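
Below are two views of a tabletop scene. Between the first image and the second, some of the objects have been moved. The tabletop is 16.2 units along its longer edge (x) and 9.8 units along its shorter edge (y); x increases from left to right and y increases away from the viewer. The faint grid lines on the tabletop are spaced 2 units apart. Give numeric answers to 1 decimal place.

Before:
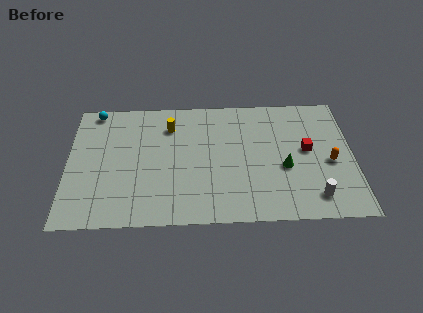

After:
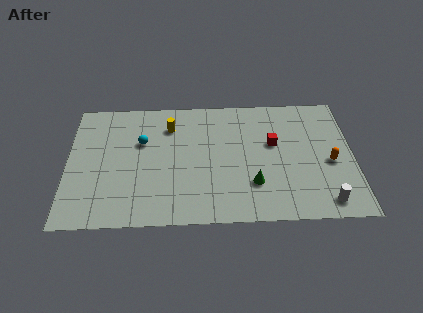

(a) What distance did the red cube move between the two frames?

2.0

The red cube moved from about (13.6, 5.3) to (11.7, 5.9), a distance of √(1.9² + 0.6²) ≈ 2.0.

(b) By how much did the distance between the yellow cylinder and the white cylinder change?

+0.7

They were about 10.0 units apart before and 10.7 after — 0.7 units further apart.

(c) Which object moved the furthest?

the cyan sphere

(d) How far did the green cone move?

2.2

From (12.3, 4.0) to (10.5, 2.8), the green cone covered √(1.8² + 1.2²) ≈ 2.2 units.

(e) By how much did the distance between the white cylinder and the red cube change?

+1.8

They were about 3.6 units apart before and 5.4 after — 1.8 units further apart.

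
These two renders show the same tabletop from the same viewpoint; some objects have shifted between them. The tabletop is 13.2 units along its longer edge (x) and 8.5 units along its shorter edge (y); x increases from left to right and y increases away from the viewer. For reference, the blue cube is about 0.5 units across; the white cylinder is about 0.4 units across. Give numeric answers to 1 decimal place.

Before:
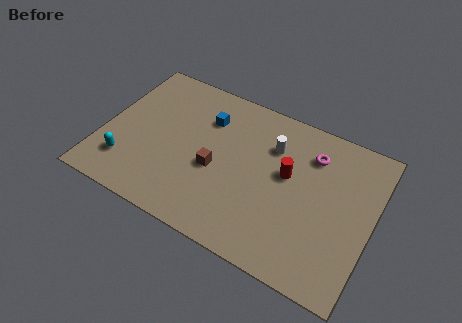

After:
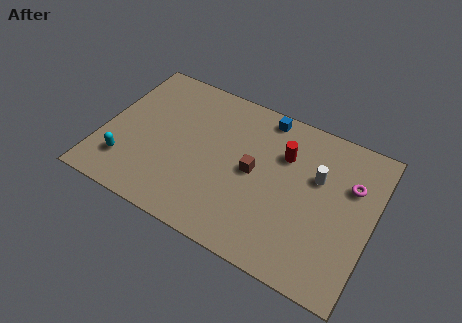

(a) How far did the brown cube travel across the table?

1.9

The brown cube was near (5.6, 3.6) before and (7.4, 4.3) after, so it travelled √(1.8² + 0.7²) ≈ 1.9 units.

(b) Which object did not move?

the cyan capsule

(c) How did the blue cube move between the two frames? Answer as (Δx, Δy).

(2.7, 1.4)

The blue cube was at about (4.8, 6.2) and moved to about (7.5, 7.6).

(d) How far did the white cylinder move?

2.4

From (8.1, 6.1) to (10.4, 5.4), the white cylinder covered √(2.3² + 0.7²) ≈ 2.4 units.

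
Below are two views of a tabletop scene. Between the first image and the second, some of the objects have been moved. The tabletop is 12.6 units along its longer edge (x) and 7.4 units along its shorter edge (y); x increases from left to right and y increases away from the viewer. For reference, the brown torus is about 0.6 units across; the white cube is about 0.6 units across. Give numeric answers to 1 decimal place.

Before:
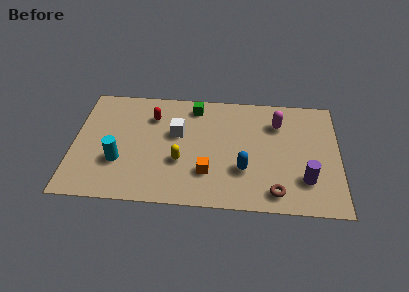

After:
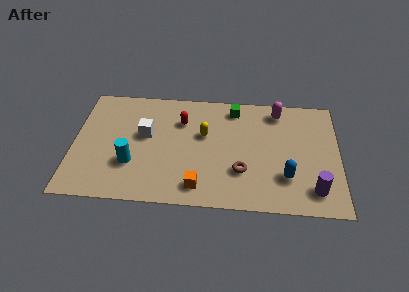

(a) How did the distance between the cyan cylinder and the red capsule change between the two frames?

+0.3

They were about 3.4 units apart before and 3.7 after — 0.3 units further apart.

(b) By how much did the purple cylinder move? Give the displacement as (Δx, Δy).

(0.4, -0.6)

The purple cylinder was at about (11.0, 2.0) and moved to about (11.4, 1.4).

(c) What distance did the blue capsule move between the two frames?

2.0

From (8.1, 2.4) to (10.1, 2.1), the blue capsule covered √(2.0² + 0.3²) ≈ 2.0 units.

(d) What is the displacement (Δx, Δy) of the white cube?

(-1.5, -0.2)

The white cube started near (4.9, 4.5) and ended near (3.4, 4.3).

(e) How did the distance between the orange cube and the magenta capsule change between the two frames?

+1.6

The distance was about 4.7 in the first image and 6.3 in the second, so they moved 1.6 units further apart.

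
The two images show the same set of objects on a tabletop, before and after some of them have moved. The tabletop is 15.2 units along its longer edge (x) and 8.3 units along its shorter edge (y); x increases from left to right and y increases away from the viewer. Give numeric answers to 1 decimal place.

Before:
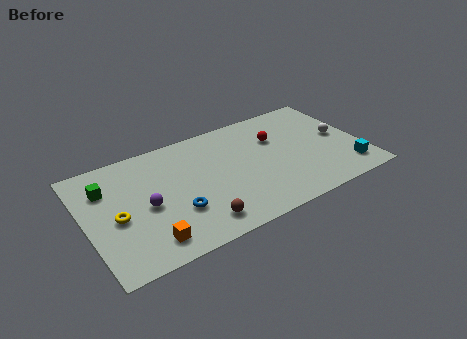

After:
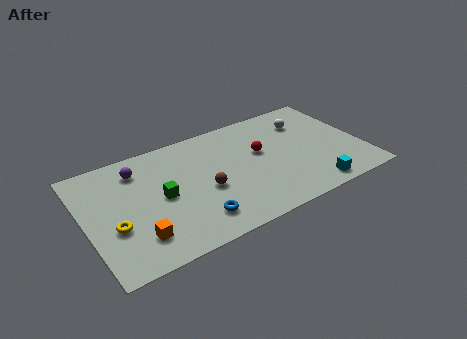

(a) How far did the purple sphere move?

2.8

The purple sphere was near (3.2, 3.8) before and (3.1, 6.6) after, so it travelled √(0.1² + 2.8²) ≈ 2.8 units.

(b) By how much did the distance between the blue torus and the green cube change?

-1.9

The distance was about 4.7 in the first image and 2.8 in the second, so they moved 1.9 units closer together.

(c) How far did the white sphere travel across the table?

2.5

The white sphere moved from about (14.1, 4.3) to (12.5, 6.2), a distance of √(1.6² + 1.9²) ≈ 2.5.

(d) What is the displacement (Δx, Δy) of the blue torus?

(0.9, -1.0)

From the two frames, the blue torus sits at roughly (4.7, 2.7) before and (5.6, 1.7) after.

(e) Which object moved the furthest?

the green cube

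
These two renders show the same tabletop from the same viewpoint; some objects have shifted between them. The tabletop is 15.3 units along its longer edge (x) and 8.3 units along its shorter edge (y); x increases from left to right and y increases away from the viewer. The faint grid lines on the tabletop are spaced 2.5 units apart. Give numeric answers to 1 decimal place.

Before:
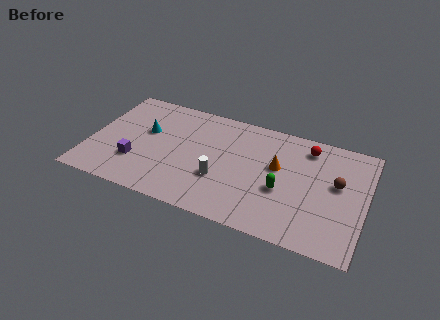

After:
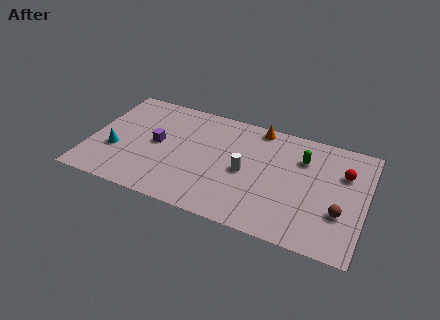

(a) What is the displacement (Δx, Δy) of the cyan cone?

(-1.5, -2.0)

The cyan cone was at about (3.0, 5.0) and moved to about (1.5, 3.0).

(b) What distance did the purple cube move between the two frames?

2.1

From (2.7, 2.5) to (3.7, 4.3), the purple cube covered √(1.0² + 1.8²) ≈ 2.1 units.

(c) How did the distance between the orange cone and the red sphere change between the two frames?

+2.7

They were about 2.5 units apart before and 5.2 after — 2.7 units further apart.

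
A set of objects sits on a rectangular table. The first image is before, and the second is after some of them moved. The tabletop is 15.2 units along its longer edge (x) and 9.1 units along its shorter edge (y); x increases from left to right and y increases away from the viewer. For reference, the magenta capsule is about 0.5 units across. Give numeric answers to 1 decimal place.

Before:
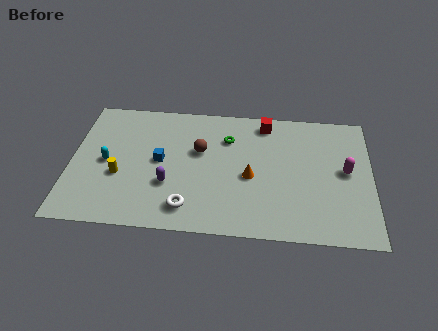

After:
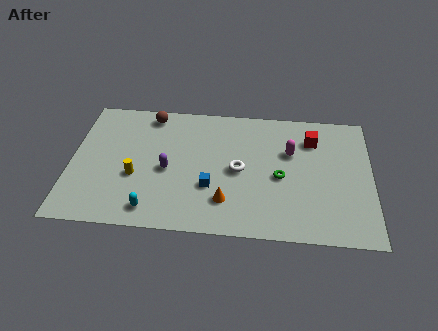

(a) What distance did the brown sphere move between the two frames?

3.5

The brown sphere moved from about (6.5, 5.6) to (3.9, 8.0), a distance of √(2.6² + 2.4²) ≈ 3.5.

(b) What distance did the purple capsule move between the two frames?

1.0

The purple capsule was near (5.0, 3.1) before and (4.9, 4.1) after, so it travelled √(0.1² + 1.0²) ≈ 1.0 units.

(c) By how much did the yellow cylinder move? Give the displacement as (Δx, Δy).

(0.8, 0.0)

From the two frames, the yellow cylinder sits at roughly (2.5, 3.5) before and (3.3, 3.5) after.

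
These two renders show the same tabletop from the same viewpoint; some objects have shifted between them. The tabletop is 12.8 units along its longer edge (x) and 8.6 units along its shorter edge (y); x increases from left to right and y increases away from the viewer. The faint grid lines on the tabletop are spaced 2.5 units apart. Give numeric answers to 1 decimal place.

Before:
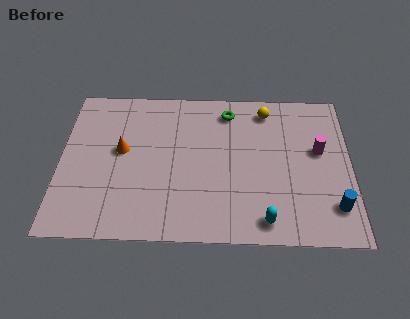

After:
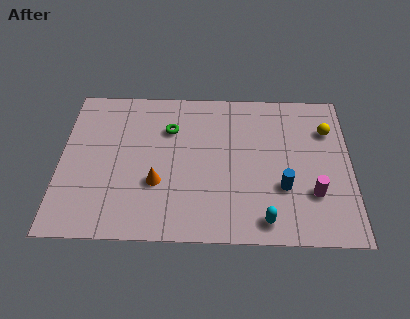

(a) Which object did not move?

the cyan capsule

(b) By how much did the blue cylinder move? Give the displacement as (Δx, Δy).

(-2.2, 1.0)

The blue cylinder was at about (12.0, 1.9) and moved to about (9.8, 2.9).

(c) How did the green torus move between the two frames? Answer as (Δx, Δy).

(-2.6, -1.1)

From the two frames, the green torus sits at roughly (7.4, 7.2) before and (4.8, 6.1) after.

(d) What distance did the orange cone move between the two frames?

2.4

The orange cone moved from about (2.7, 4.8) to (4.3, 3.0), a distance of √(1.6² + 1.8²) ≈ 2.4.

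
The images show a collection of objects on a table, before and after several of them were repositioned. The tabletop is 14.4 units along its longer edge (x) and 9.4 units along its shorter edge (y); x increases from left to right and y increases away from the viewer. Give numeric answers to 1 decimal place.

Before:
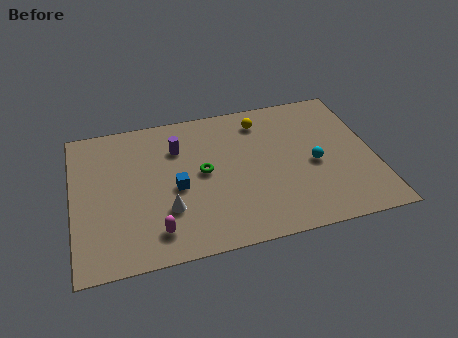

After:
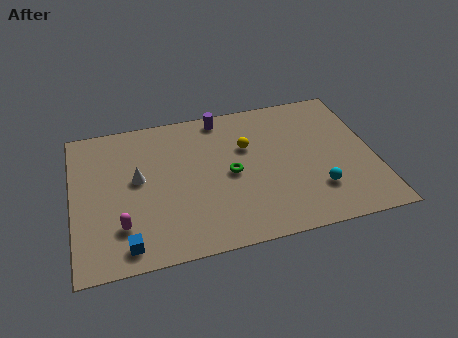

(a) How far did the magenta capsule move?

1.7

From (3.8, 1.7) to (2.2, 2.4), the magenta capsule covered √(1.6² + 0.7²) ≈ 1.7 units.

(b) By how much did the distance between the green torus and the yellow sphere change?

-2.3

Before: roughly 4.1 units apart; after: 1.8. That's 2.3 units closer together.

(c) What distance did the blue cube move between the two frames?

3.9

The blue cube moved from about (4.9, 4.2) to (2.4, 1.2), a distance of √(2.5² + 3.0²) ≈ 3.9.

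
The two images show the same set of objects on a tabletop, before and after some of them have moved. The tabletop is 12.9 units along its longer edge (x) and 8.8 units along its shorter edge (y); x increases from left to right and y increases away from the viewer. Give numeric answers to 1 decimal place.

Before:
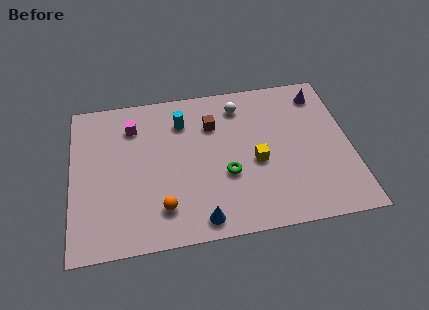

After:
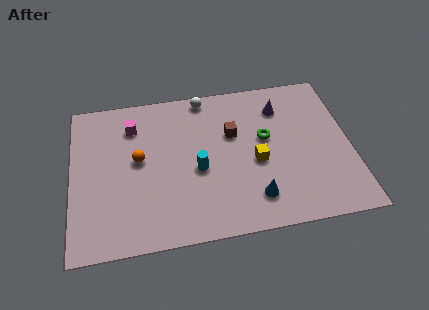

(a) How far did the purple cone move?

2.0

The purple cone moved from about (11.7, 7.3) to (9.8, 6.8), a distance of √(1.9² + 0.5²) ≈ 2.0.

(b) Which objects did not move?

the magenta cube and the yellow cube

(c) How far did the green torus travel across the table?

2.6

The green torus was near (7.1, 3.3) before and (9.0, 5.1) after, so it travelled √(1.9² + 1.8²) ≈ 2.6 units.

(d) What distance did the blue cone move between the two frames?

2.6

The blue cone was near (5.8, 1.0) before and (8.3, 1.8) after, so it travelled √(2.5² + 0.8²) ≈ 2.6 units.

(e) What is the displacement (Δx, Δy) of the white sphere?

(-1.6, 0.8)

The white sphere was at about (7.9, 7.2) and moved to about (6.3, 8.0).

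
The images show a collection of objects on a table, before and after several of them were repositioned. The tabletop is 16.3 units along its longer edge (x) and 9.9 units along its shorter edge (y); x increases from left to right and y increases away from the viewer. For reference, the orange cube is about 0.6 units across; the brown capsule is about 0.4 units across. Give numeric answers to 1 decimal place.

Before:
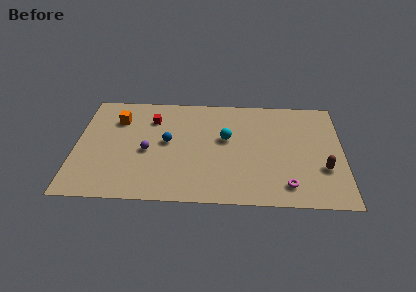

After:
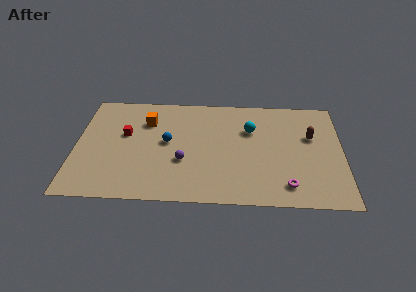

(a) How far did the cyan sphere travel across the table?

1.7

From (9.2, 5.8) to (10.7, 6.7), the cyan sphere covered √(1.5² + 0.9²) ≈ 1.7 units.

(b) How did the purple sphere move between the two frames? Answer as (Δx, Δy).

(2.2, -0.8)

The purple sphere started near (4.4, 4.4) and ended near (6.6, 3.6).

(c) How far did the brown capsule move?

3.0

The brown capsule was near (15.1, 3.3) before and (14.4, 6.2) after, so it travelled √(0.7² + 2.9²) ≈ 3.0 units.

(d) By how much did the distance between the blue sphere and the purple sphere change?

+0.5

They were about 1.5 units apart before and 2.0 after — 0.5 units further apart.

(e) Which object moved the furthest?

the brown capsule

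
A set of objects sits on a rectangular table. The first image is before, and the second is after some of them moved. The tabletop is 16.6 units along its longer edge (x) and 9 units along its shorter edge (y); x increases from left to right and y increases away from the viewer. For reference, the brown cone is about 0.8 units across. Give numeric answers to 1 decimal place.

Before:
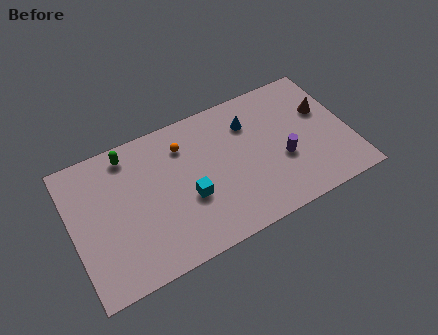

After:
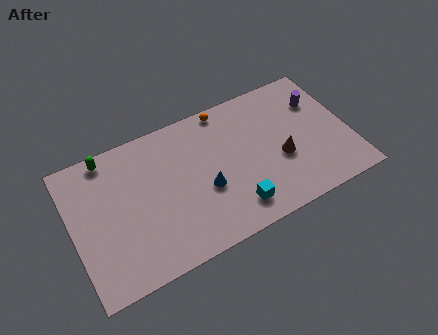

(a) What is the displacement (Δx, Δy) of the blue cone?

(-3.1, -3.1)

From the two frames, the blue cone sits at roughly (10.9, 6.7) before and (7.8, 3.6) after.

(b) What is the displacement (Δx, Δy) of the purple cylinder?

(2.6, 2.9)

The purple cylinder started near (12.5, 3.5) and ended near (15.1, 6.4).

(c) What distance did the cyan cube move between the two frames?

3.1

The cyan cube moved from about (6.8, 3.5) to (9.3, 1.7), a distance of √(2.5² + 1.8²) ≈ 3.1.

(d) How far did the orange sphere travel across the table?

3.0

The orange sphere was near (6.9, 6.9) before and (9.6, 8.2) after, so it travelled √(2.7² + 1.3²) ≈ 3.0 units.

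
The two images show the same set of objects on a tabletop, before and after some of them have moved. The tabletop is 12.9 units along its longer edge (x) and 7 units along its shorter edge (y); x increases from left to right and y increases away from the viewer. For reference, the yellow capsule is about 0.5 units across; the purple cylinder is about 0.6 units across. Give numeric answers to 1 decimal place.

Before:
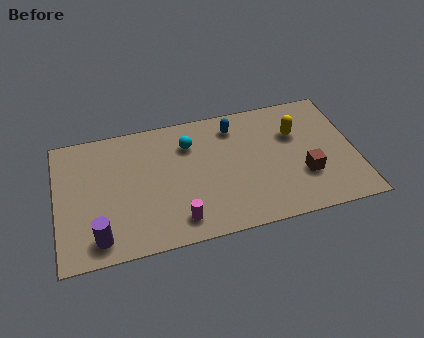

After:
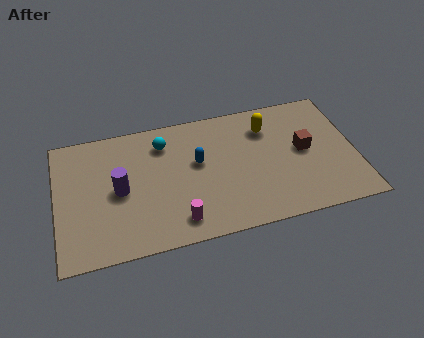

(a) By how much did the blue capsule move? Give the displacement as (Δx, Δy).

(-1.7, -1.6)

From the two frames, the blue capsule sits at roughly (7.8, 5.7) before and (6.1, 4.1) after.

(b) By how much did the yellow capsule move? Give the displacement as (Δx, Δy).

(-1.2, 0.6)

The yellow capsule started near (10.4, 4.7) and ended near (9.2, 5.3).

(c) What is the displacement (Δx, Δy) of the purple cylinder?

(1.0, 2.3)

The purple cylinder was at about (1.7, 1.1) and moved to about (2.7, 3.4).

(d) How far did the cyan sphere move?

1.1

The cyan sphere moved from about (5.8, 5.2) to (4.7, 5.5), a distance of √(1.1² + 0.3²) ≈ 1.1.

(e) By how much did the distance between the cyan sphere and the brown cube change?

+0.7

Before: roughly 5.6 units apart; after: 6.3. That's 0.7 units further apart.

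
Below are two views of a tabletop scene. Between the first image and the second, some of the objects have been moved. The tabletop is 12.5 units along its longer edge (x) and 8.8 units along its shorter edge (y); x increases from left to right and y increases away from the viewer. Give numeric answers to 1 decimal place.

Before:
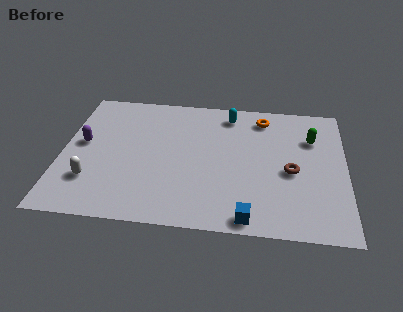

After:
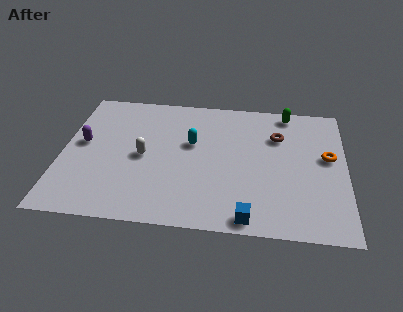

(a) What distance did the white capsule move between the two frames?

2.8

The white capsule was near (1.4, 2.4) before and (3.6, 4.2) after, so it travelled √(2.2² + 1.8²) ≈ 2.8 units.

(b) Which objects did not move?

the blue cube and the purple capsule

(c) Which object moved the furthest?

the orange torus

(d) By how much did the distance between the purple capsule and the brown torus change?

-0.5

They were about 9.2 units apart before and 8.7 after — 0.5 units closer together.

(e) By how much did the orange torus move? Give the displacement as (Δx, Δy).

(2.9, -2.4)

The orange torus was at about (8.8, 7.4) and moved to about (11.7, 5.0).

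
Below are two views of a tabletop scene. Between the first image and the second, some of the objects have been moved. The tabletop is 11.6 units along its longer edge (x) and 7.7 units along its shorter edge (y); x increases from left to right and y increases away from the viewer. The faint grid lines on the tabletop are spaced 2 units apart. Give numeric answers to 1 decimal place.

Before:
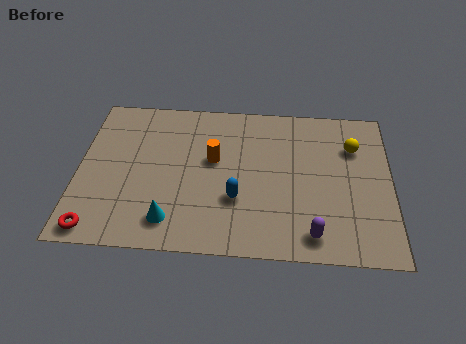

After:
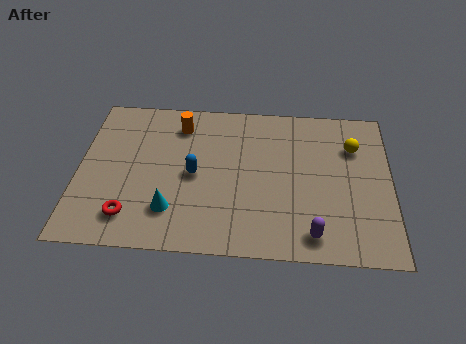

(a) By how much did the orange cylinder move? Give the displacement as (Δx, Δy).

(-1.3, 1.7)

The orange cylinder started near (5.0, 4.5) and ended near (3.7, 6.2).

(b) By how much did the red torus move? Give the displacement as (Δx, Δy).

(1.2, 0.7)

The red torus started near (0.8, 0.8) and ended near (2.0, 1.5).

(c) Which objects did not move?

the purple capsule and the yellow sphere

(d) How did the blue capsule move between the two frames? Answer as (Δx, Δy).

(-1.6, 1.1)

From the two frames, the blue capsule sits at roughly (5.9, 2.6) before and (4.3, 3.7) after.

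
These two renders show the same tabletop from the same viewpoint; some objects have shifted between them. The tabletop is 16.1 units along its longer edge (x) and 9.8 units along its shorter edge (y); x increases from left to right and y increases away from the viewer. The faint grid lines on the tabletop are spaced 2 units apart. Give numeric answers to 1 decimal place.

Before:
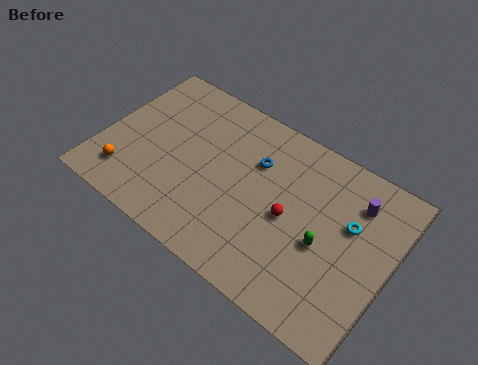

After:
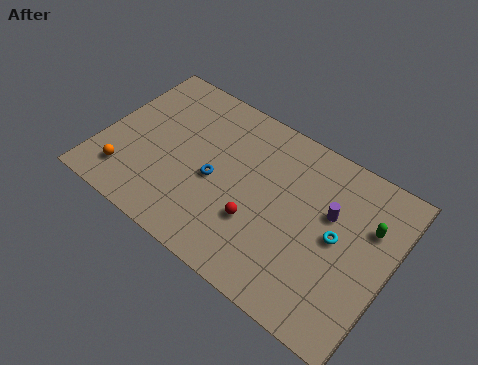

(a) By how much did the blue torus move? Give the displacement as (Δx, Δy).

(-1.9, -2.3)

The blue torus started near (8.3, 6.7) and ended near (6.4, 4.4).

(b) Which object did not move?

the orange sphere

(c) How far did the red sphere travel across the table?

2.1

From (10.6, 4.6) to (9.0, 3.3), the red sphere covered √(1.6² + 1.3²) ≈ 2.1 units.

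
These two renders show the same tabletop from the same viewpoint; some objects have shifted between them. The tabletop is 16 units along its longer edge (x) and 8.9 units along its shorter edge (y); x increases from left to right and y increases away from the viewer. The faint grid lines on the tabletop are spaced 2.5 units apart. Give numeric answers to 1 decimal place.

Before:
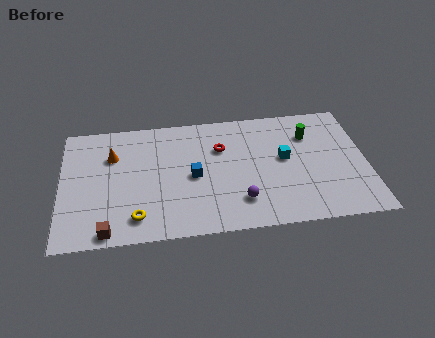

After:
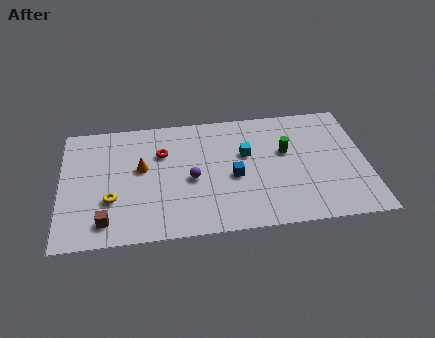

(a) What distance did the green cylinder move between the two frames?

1.7

The green cylinder was near (13.1, 6.5) before and (11.8, 5.4) after, so it travelled √(1.3² + 1.1²) ≈ 1.7 units.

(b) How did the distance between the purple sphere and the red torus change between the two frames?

-1.5

Before: roughly 4.1 units apart; after: 2.6. That's 1.5 units closer together.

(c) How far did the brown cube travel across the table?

0.7

The brown cube moved from about (2.4, 0.8) to (2.3, 1.5), a distance of √(0.1² + 0.7²) ≈ 0.7.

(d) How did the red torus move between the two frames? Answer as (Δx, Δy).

(-3.1, 0.0)

The red torus was at about (8.4, 6.1) and moved to about (5.3, 6.1).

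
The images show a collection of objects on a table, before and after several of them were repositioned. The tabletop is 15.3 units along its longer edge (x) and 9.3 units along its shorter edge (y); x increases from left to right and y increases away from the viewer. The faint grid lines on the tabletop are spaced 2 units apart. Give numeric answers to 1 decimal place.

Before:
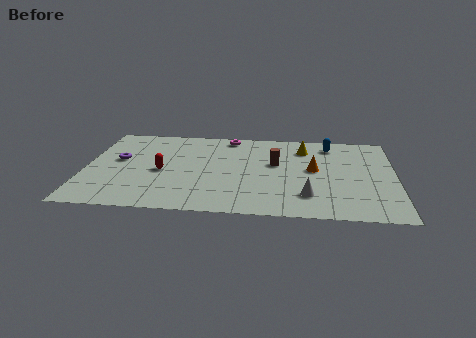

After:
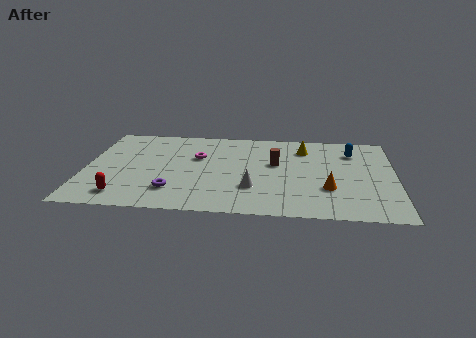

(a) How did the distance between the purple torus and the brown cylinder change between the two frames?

-1.8

The distance was about 7.8 in the first image and 6.0 in the second, so they moved 1.8 units closer together.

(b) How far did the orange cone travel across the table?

2.1

From (11.3, 5.0) to (12.0, 3.0), the orange cone covered √(0.7² + 2.0²) ≈ 2.1 units.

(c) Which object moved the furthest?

the purple torus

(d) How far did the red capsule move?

3.2

From (3.8, 4.2) to (2.0, 1.5), the red capsule covered √(1.8² + 2.7²) ≈ 3.2 units.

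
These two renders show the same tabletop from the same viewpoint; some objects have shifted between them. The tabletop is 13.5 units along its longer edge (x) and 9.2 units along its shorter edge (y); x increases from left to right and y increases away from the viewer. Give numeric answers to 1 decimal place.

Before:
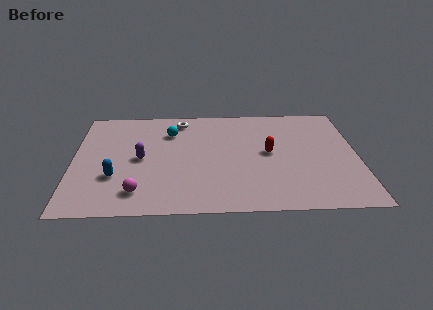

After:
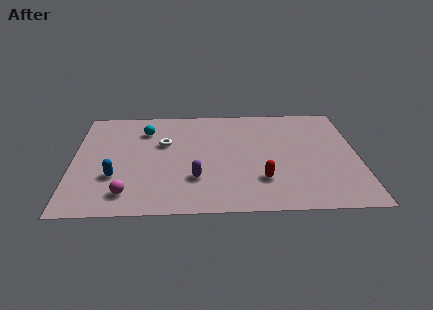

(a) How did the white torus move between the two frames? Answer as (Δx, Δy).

(-0.8, -2.1)

From the two frames, the white torus sits at roughly (5.1, 7.9) before and (4.3, 5.8) after.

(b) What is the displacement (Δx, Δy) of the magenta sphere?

(-0.5, -0.1)

The magenta sphere was at about (3.1, 1.7) and moved to about (2.6, 1.6).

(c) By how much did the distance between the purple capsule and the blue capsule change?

+1.9

The distance was about 1.9 in the first image and 3.8 in the second, so they moved 1.9 units further apart.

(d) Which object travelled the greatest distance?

the purple capsule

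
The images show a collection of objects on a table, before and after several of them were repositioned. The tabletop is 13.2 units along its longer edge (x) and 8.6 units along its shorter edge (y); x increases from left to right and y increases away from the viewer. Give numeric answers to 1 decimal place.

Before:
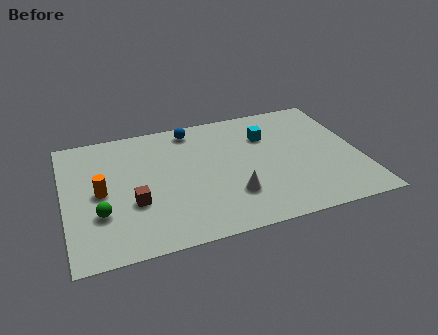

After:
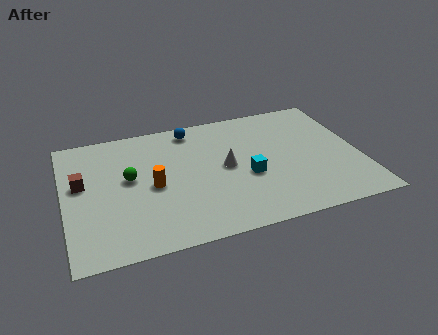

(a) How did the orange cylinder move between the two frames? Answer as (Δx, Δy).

(2.3, -0.2)

The orange cylinder started near (1.6, 4.2) and ended near (3.9, 4.0).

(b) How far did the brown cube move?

2.9

The brown cube moved from about (3.0, 3.1) to (0.8, 5.0), a distance of √(2.2² + 1.9²) ≈ 2.9.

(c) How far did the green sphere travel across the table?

2.4

The green sphere was near (1.5, 2.8) before and (2.9, 4.8) after, so it travelled √(1.4² + 2.0²) ≈ 2.4 units.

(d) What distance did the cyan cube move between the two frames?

2.8

The cyan cube moved from about (9.2, 6.1) to (8.1, 3.5), a distance of √(1.1² + 2.6²) ≈ 2.8.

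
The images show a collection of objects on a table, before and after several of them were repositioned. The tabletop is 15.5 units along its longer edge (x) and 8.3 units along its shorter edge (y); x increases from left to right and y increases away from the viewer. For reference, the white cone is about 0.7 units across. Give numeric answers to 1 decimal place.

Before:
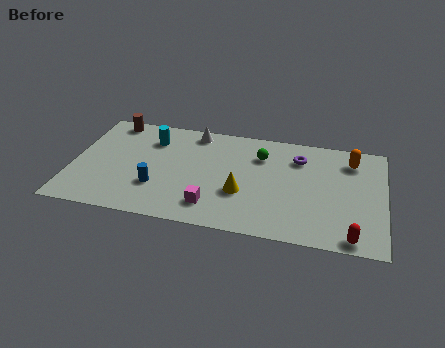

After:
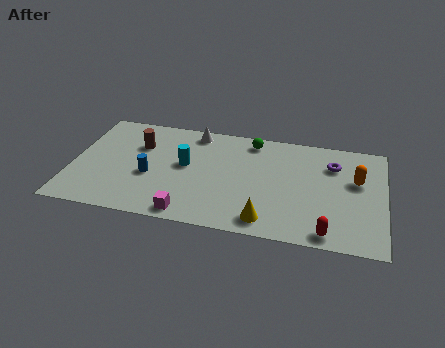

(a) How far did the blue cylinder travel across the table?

0.9

The blue cylinder moved from about (4.3, 2.6) to (3.9, 3.4), a distance of √(0.4² + 0.8²) ≈ 0.9.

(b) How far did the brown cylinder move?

2.3

The brown cylinder moved from about (1.7, 7.4) to (3.2, 5.7), a distance of √(1.5² + 1.7²) ≈ 2.3.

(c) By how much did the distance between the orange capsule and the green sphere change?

+1.2

Before: roughly 4.5 units apart; after: 5.7. That's 1.2 units further apart.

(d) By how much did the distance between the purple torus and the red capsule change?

-1.0

The distance was about 6.2 in the first image and 5.2 in the second, so they moved 1.0 units closer together.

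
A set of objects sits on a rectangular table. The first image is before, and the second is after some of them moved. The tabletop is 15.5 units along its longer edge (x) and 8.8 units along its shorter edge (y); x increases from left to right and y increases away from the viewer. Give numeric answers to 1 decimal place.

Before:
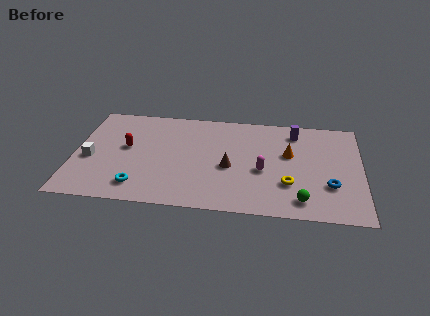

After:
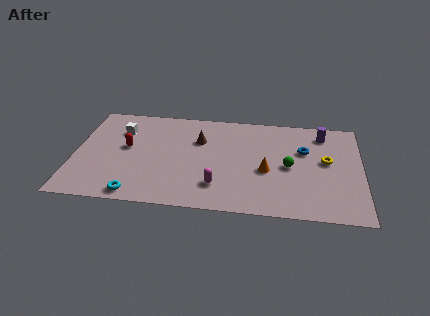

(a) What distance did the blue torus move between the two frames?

3.2

The blue torus was near (13.8, 2.8) before and (12.4, 5.7) after, so it travelled √(1.4² + 2.9²) ≈ 3.2 units.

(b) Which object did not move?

the red capsule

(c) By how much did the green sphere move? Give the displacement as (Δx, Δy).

(-0.7, 2.8)

The green sphere started near (12.3, 1.4) and ended near (11.6, 4.2).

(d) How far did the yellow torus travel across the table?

3.0

From (11.6, 2.7) to (13.6, 4.9), the yellow torus covered √(2.0² + 2.2²) ≈ 3.0 units.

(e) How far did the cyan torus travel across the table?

0.7

From (3.6, 1.6) to (3.5, 0.9), the cyan torus covered √(0.1² + 0.7²) ≈ 0.7 units.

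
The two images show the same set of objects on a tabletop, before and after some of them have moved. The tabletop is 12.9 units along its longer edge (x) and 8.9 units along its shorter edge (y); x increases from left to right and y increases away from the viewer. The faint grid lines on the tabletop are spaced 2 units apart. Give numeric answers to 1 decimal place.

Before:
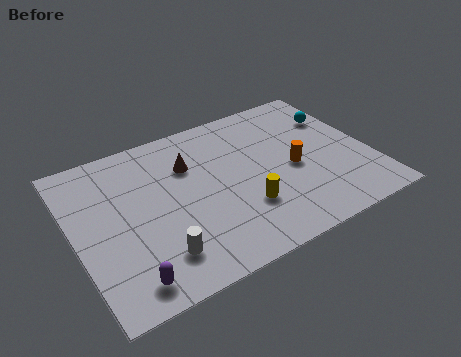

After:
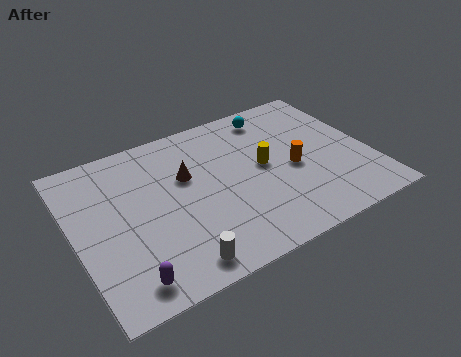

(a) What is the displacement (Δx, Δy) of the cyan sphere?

(-2.7, 1.3)

The cyan sphere was at about (11.9, 6.3) and moved to about (9.2, 7.6).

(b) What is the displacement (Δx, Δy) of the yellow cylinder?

(1.2, 2.0)

The yellow cylinder was at about (7.1, 2.7) and moved to about (8.3, 4.7).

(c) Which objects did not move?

the purple capsule and the orange cylinder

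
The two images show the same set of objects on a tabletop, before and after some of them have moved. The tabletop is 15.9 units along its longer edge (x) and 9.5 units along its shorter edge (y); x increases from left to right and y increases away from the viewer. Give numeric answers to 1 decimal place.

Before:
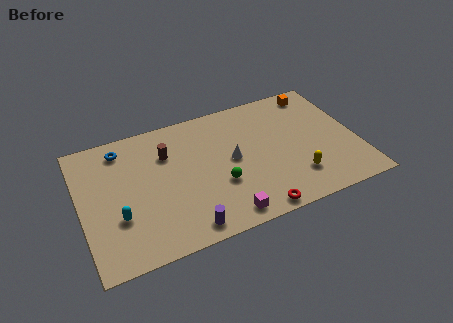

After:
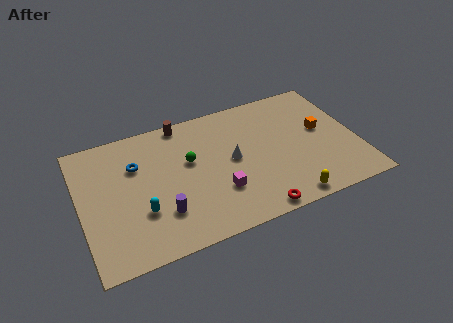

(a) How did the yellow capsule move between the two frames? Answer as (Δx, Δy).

(-0.7, -1.4)

From the two frames, the yellow capsule sits at roughly (12.1, 2.3) before and (11.4, 0.9) after.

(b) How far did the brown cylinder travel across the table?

2.3

From (5.1, 6.7) to (6.2, 8.7), the brown cylinder covered √(1.1² + 2.0²) ≈ 2.3 units.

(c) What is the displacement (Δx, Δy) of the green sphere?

(-1.5, 2.3)

From the two frames, the green sphere sits at roughly (7.8, 3.4) before and (6.3, 5.7) after.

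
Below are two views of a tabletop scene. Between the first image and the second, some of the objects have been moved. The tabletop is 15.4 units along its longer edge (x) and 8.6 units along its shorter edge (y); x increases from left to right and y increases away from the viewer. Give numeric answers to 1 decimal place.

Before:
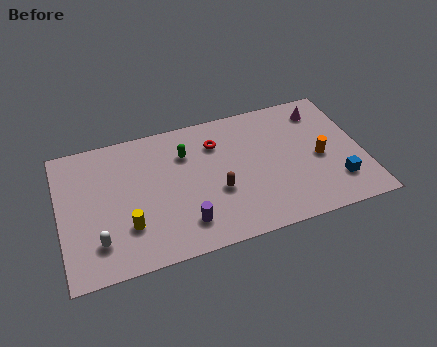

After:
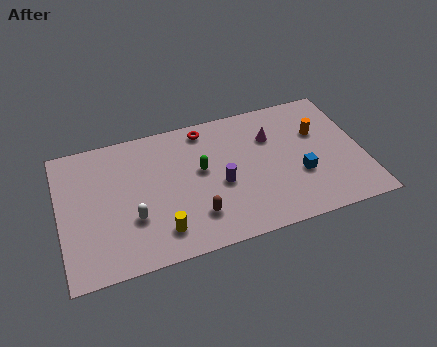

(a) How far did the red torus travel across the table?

1.2

From (8.1, 6.4) to (7.6, 7.5), the red torus covered √(0.5² + 1.1²) ≈ 1.2 units.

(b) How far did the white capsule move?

2.0

The white capsule moved from about (1.8, 2.0) to (3.6, 2.9), a distance of √(1.8² + 0.9²) ≈ 2.0.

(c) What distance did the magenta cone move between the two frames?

2.9

The magenta cone was near (13.6, 7.0) before and (10.9, 6.0) after, so it travelled √(2.7² + 1.0²) ≈ 2.9 units.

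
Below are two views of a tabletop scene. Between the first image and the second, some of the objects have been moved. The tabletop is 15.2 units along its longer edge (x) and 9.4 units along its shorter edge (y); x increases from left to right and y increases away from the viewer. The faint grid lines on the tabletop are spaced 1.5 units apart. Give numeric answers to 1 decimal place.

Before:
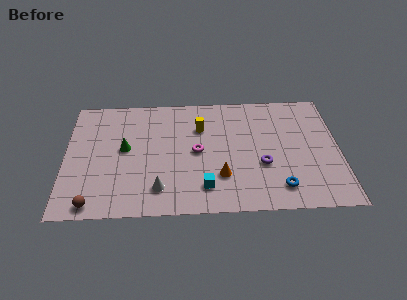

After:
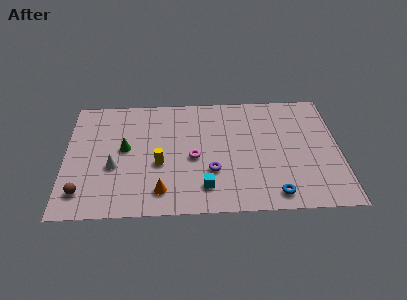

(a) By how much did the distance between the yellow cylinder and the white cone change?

-2.7

Before: roughly 5.2 units apart; after: 2.5. That's 2.7 units closer together.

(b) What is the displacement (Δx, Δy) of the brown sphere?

(-0.6, 0.9)

From the two frames, the brown sphere sits at roughly (1.6, 0.9) before and (1.0, 1.8) after.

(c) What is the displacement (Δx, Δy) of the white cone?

(-2.5, 1.8)

The white cone was at about (5.2, 1.9) and moved to about (2.7, 3.7).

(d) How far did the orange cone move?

3.4

The orange cone was near (8.6, 2.7) before and (5.3, 1.7) after, so it travelled √(3.3² + 1.0²) ≈ 3.4 units.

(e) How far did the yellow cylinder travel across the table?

3.6

The yellow cylinder was near (7.5, 6.6) before and (5.2, 3.8) after, so it travelled √(2.3² + 2.8²) ≈ 3.6 units.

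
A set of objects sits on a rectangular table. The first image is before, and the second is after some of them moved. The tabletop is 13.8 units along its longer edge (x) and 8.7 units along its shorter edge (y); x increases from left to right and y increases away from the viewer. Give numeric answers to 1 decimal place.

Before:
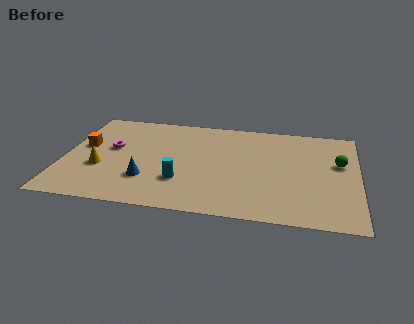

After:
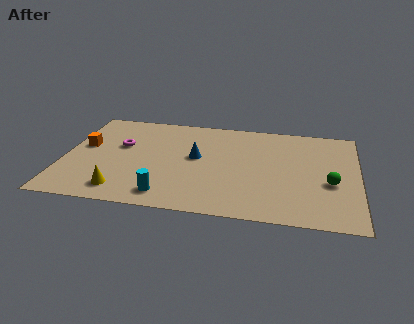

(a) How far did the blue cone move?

3.2

The blue cone was near (4.0, 2.5) before and (6.2, 4.8) after, so it travelled √(2.2² + 2.3²) ≈ 3.2 units.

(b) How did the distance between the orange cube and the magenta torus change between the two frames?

+0.4

They were about 1.3 units apart before and 1.7 after — 0.4 units further apart.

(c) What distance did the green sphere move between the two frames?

1.8

The green sphere was near (12.9, 5.3) before and (12.5, 3.5) after, so it travelled √(0.4² + 1.8²) ≈ 1.8 units.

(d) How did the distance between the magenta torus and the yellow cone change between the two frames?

+2.1

Before: roughly 1.8 units apart; after: 3.9. That's 2.1 units further apart.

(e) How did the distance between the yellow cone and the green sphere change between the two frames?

-1.5

Before: roughly 11.3 units apart; after: 9.8. That's 1.5 units closer together.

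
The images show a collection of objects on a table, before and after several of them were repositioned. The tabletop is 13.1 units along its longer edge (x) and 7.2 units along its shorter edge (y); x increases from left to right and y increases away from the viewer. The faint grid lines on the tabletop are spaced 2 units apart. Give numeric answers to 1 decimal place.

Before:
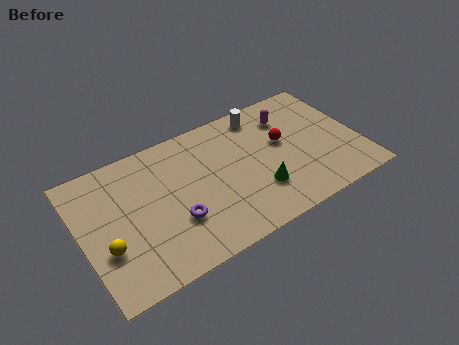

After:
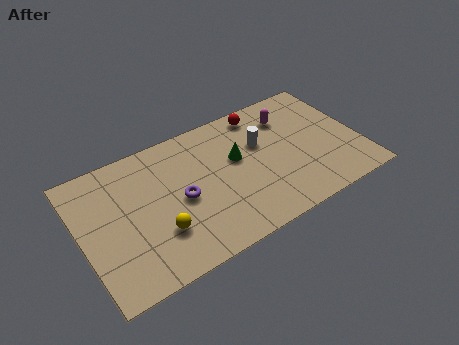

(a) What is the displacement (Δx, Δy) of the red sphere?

(-0.7, 2.1)

From the two frames, the red sphere sits at roughly (9.6, 4.2) before and (8.9, 6.3) after.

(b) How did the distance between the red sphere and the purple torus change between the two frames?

-0.5

The distance was about 5.7 in the first image and 5.2 in the second, so they moved 0.5 units closer together.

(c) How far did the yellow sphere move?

2.4

The yellow sphere was near (1.0, 2.5) before and (3.4, 2.2) after, so it travelled √(2.4² + 0.3²) ≈ 2.4 units.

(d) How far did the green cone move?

2.3

From (8.1, 2.1) to (7.4, 4.3), the green cone covered √(0.7² + 2.2²) ≈ 2.3 units.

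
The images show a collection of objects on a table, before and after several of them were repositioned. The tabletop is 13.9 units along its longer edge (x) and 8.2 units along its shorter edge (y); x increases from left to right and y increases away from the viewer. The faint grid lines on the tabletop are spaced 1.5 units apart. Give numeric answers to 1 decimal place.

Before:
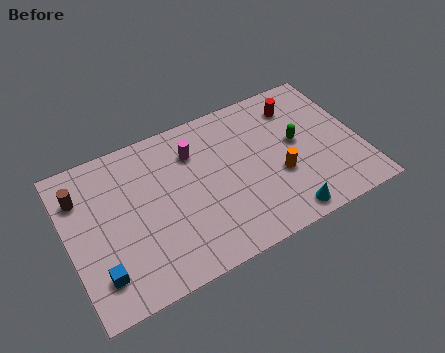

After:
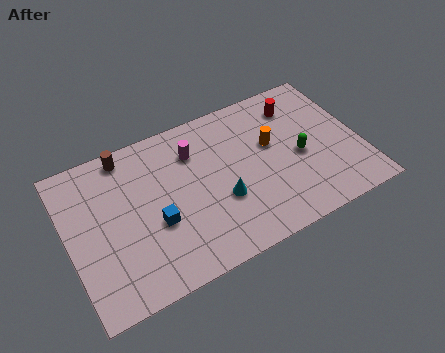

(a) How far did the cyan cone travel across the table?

3.4

From (9.8, 0.9) to (7.1, 3.0), the cyan cone covered √(2.7² + 2.1²) ≈ 3.4 units.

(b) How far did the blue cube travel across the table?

3.1

The blue cube was near (1.2, 1.8) before and (4.0, 3.2) after, so it travelled √(2.8² + 1.4²) ≈ 3.1 units.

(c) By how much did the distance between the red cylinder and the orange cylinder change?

-1.5

Before: roughly 3.7 units apart; after: 2.2. That's 1.5 units closer together.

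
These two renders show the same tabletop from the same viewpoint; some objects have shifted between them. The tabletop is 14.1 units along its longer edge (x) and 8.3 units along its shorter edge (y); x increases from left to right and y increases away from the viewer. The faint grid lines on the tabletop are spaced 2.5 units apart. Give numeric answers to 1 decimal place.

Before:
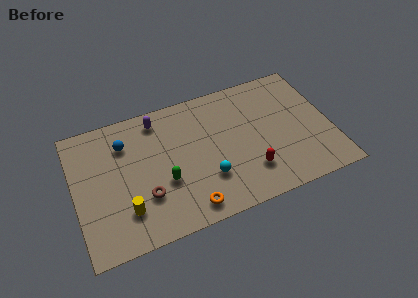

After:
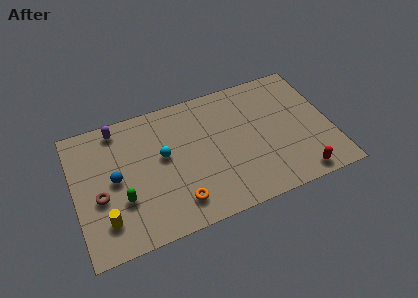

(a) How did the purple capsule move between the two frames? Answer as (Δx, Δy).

(-2.2, 0.2)

The purple capsule was at about (4.8, 7.1) and moved to about (2.6, 7.3).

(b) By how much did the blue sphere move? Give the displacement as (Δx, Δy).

(-0.7, -2.0)

The blue sphere started near (2.9, 6.2) and ended near (2.2, 4.2).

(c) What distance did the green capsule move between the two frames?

2.3

From (4.8, 3.1) to (2.5, 2.8), the green capsule covered √(2.3² + 0.3²) ≈ 2.3 units.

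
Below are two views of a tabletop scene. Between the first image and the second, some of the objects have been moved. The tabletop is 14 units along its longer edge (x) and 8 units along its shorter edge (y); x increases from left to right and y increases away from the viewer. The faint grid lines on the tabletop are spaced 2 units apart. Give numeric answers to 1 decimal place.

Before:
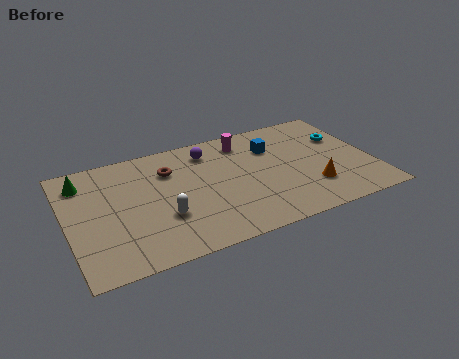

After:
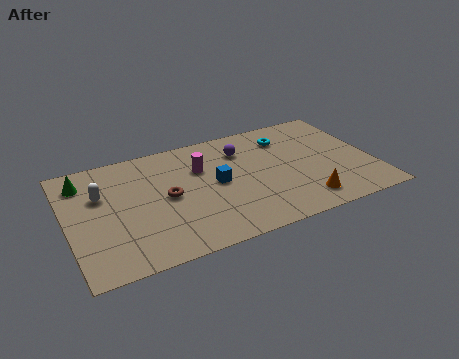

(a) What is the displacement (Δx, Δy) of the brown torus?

(-0.3, -1.8)

The brown torus started near (4.8, 5.8) and ended near (4.5, 4.0).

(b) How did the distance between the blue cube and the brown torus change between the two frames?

-2.5

They were about 4.8 units apart before and 2.3 after — 2.5 units closer together.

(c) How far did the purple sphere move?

1.6

From (6.7, 6.5) to (8.2, 6.0), the purple sphere covered √(1.5² + 0.5²) ≈ 1.6 units.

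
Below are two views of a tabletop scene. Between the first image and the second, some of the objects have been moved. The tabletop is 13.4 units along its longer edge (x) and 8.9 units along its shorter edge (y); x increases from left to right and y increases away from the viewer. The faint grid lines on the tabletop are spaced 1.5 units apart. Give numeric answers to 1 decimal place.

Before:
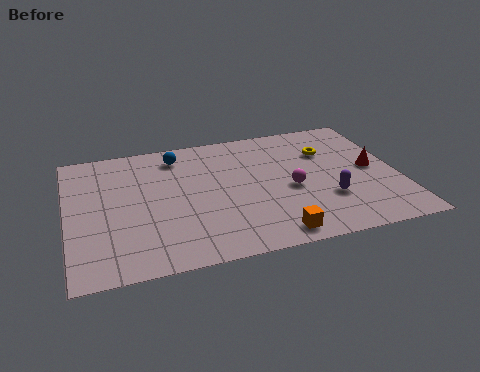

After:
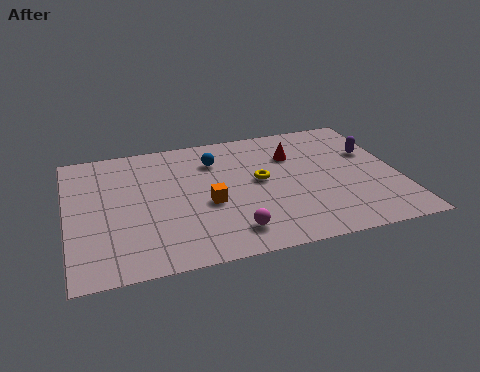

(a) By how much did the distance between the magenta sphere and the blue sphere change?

-0.5

They were about 5.6 units apart before and 5.1 after — 0.5 units closer together.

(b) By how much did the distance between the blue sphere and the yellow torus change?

-3.7

The distance was about 6.2 in the first image and 2.5 in the second, so they moved 3.7 units closer together.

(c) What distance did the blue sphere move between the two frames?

1.7

The blue sphere moved from about (4.6, 7.4) to (6.1, 6.7), a distance of √(1.5² + 0.7²) ≈ 1.7.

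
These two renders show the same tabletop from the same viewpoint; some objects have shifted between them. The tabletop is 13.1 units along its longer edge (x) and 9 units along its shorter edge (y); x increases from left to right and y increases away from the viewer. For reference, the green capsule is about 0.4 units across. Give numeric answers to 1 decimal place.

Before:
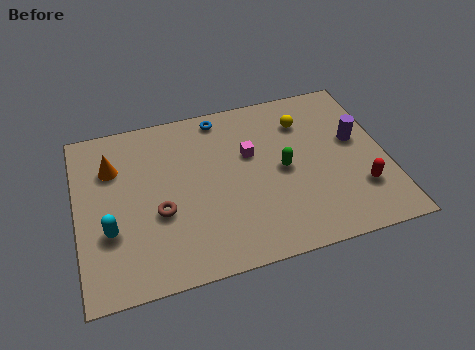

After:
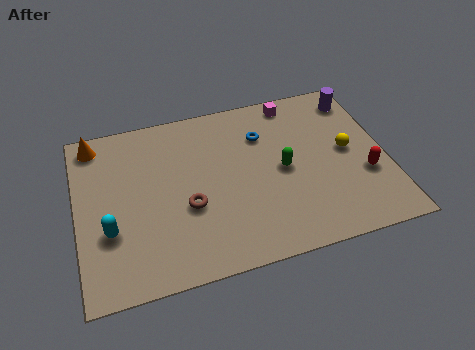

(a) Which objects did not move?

the cyan capsule and the green capsule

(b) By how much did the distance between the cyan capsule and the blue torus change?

+0.5

They were about 7.0 units apart before and 7.5 after — 0.5 units further apart.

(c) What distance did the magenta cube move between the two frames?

3.2

The magenta cube moved from about (7.4, 5.6) to (9.5, 8.0), a distance of √(2.1² + 2.4²) ≈ 3.2.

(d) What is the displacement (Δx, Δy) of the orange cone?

(-0.7, 1.5)

The orange cone was at about (1.6, 6.4) and moved to about (0.9, 7.9).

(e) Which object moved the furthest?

the magenta cube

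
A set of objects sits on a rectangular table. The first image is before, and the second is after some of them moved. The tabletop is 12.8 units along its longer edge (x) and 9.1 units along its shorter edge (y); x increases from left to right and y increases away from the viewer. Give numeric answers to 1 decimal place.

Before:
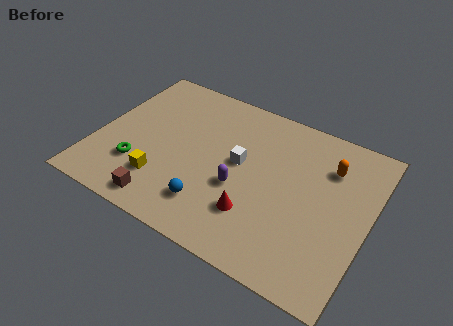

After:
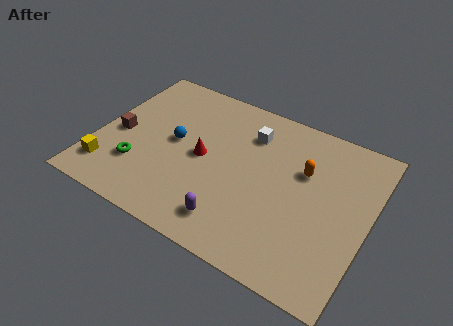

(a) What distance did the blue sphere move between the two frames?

3.6

From (5.8, 2.0) to (3.6, 4.8), the blue sphere covered √(2.2² + 2.8²) ≈ 3.6 units.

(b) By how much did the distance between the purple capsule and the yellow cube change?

+2.3

They were about 3.7 units apart before and 6.0 after — 2.3 units further apart.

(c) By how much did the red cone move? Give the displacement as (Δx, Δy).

(-2.8, 2.0)

From the two frames, the red cone sits at roughly (7.8, 2.5) before and (5.0, 4.5) after.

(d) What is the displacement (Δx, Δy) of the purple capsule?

(0.0, -2.0)

The purple capsule started near (6.9, 3.6) and ended near (6.9, 1.6).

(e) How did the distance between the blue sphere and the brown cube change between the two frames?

+0.4

The distance was about 2.3 in the first image and 2.7 in the second, so they moved 0.4 units further apart.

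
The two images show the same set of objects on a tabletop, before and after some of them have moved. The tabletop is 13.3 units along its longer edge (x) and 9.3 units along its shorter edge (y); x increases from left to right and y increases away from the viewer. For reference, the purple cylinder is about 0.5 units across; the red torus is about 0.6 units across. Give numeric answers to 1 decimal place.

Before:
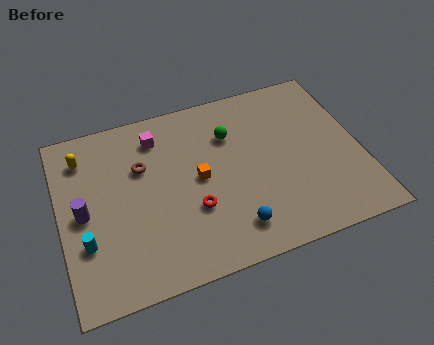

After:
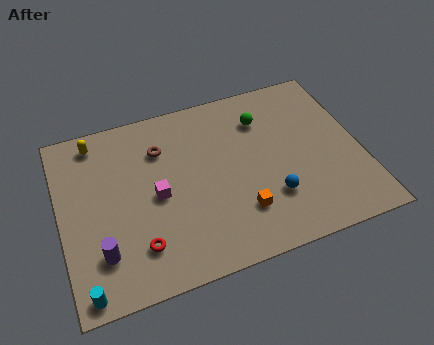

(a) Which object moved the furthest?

the magenta cube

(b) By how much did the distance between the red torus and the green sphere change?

+3.8

They were about 3.9 units apart before and 7.7 after — 3.8 units further apart.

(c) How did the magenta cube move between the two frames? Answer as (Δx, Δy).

(-0.3, -3.1)

The magenta cube started near (4.5, 7.5) and ended near (4.2, 4.4).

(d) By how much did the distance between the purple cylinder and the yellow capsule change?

+2.9

They were about 2.9 units apart before and 5.8 after — 2.9 units further apart.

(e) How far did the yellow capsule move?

0.9

The yellow capsule was near (1.2, 7.4) before and (1.8, 8.1) after, so it travelled √(0.6² + 0.7²) ≈ 0.9 units.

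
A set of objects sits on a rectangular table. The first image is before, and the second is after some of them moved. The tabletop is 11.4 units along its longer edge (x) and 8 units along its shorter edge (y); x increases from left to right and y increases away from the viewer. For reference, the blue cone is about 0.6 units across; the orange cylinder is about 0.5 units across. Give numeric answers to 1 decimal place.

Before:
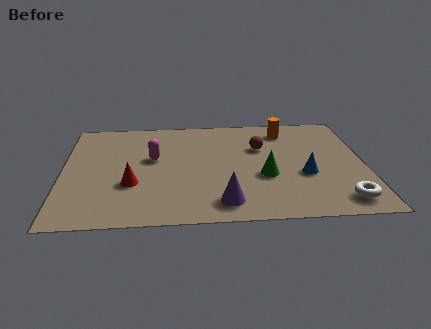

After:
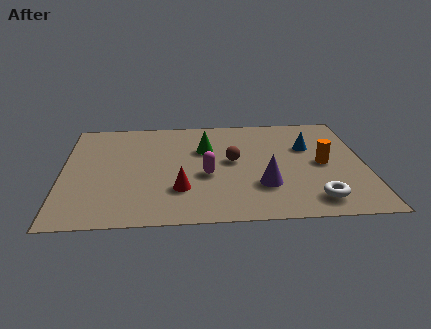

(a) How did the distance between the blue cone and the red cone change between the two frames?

-0.8

Before: roughly 6.5 units apart; after: 5.7. That's 0.8 units closer together.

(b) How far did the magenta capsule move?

2.4

From (3.4, 4.7) to (5.4, 3.3), the magenta capsule covered √(2.0² + 1.4²) ≈ 2.4 units.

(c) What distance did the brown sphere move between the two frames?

1.5

The brown sphere was near (7.5, 5.3) before and (6.4, 4.3) after, so it travelled √(1.1² + 1.0²) ≈ 1.5 units.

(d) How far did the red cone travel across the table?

1.9

The red cone was near (2.6, 2.8) before and (4.4, 2.3) after, so it travelled √(1.8² + 0.5²) ≈ 1.9 units.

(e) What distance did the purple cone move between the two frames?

1.9

The purple cone moved from about (6.0, 1.3) to (7.5, 2.4), a distance of √(1.5² + 1.1²) ≈ 1.9.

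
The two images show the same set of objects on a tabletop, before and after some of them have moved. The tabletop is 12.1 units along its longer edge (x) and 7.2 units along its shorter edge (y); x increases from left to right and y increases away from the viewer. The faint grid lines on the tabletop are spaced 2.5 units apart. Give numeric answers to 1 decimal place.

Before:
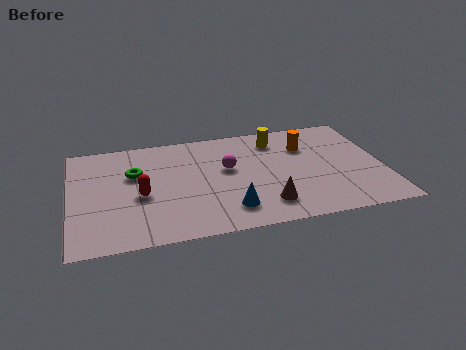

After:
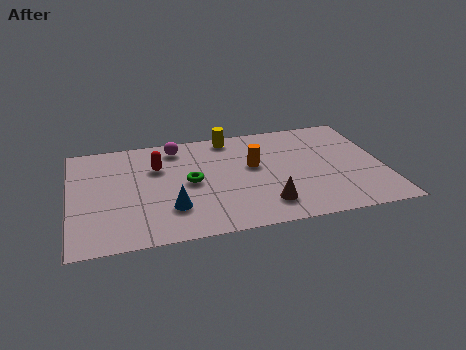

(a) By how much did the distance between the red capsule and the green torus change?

+0.3

The distance was about 1.5 in the first image and 1.8 in the second, so they moved 0.3 units further apart.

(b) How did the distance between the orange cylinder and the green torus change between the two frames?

-4.1

Before: roughly 6.7 units apart; after: 2.6. That's 4.1 units closer together.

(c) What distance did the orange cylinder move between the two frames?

2.3

The orange cylinder was near (9.2, 5.1) before and (7.1, 4.2) after, so it travelled √(2.1² + 0.9²) ≈ 2.3 units.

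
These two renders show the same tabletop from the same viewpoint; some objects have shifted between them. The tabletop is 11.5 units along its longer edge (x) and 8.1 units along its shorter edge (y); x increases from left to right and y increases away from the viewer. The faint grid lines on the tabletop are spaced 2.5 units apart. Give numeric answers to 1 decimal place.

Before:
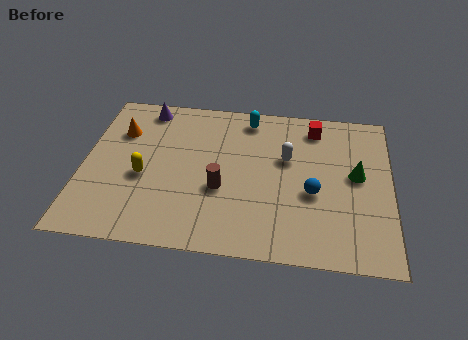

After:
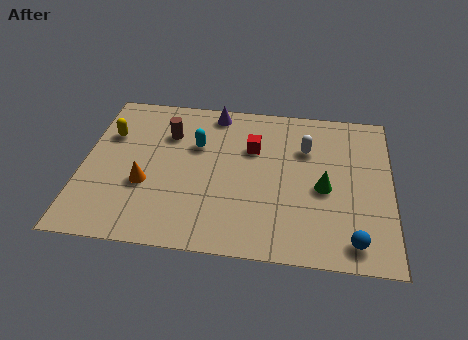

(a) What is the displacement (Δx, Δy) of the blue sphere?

(1.5, -2.2)

The blue sphere started near (8.6, 3.3) and ended near (10.1, 1.1).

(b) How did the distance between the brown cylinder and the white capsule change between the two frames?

+2.1

Before: roughly 3.1 units apart; after: 5.2. That's 2.1 units further apart.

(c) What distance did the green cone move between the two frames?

1.4

The green cone moved from about (10.2, 4.4) to (9.0, 3.6), a distance of √(1.2² + 0.8²) ≈ 1.4.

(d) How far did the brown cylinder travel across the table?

3.4

The brown cylinder was near (5.2, 3.1) before and (3.1, 5.8) after, so it travelled √(2.1² + 2.7²) ≈ 3.4 units.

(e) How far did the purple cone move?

2.6

From (2.2, 7.1) to (4.8, 7.2), the purple cone covered √(2.6² + 0.1²) ≈ 2.6 units.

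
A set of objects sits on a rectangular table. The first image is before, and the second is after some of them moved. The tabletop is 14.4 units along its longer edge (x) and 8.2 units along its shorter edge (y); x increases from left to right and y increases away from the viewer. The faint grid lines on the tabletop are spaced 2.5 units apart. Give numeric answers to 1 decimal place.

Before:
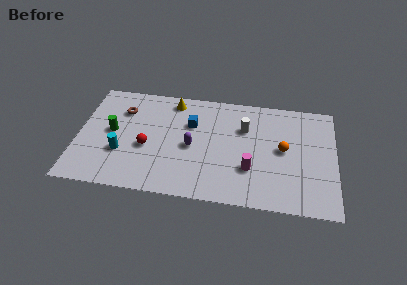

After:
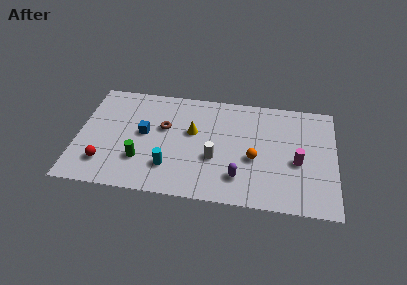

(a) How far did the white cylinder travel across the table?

3.0

The white cylinder moved from about (9.3, 5.6) to (7.7, 3.1), a distance of √(1.6² + 2.5²) ≈ 3.0.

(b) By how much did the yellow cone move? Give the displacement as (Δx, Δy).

(1.2, -2.2)

The yellow cone started near (5.2, 7.1) and ended near (6.4, 4.9).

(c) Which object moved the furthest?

the purple capsule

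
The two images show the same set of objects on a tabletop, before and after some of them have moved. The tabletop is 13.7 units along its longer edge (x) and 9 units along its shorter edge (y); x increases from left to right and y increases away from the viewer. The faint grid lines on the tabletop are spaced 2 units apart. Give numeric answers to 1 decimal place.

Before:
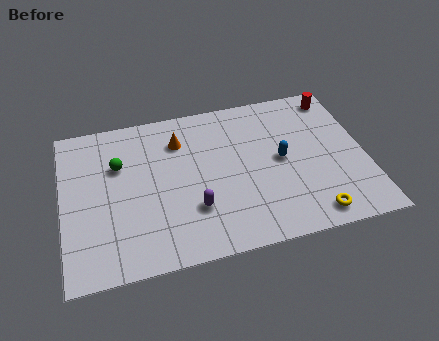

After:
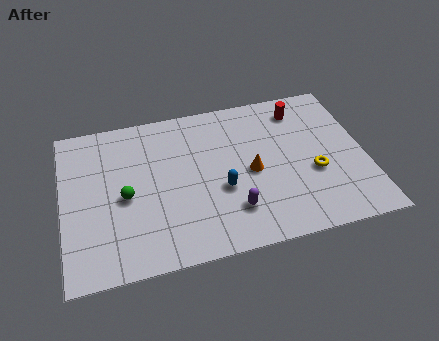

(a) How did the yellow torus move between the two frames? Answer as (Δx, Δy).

(0.3, 2.4)

The yellow torus was at about (11.0, 1.1) and moved to about (11.3, 3.5).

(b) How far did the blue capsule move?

3.0

The blue capsule moved from about (9.9, 4.6) to (7.1, 3.5), a distance of √(2.8² + 1.1²) ≈ 3.0.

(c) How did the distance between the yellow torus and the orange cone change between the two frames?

-5.1

They were about 8.0 units apart before and 2.9 after — 5.1 units closer together.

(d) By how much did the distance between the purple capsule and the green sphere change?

+0.5

They were about 4.6 units apart before and 5.1 after — 0.5 units further apart.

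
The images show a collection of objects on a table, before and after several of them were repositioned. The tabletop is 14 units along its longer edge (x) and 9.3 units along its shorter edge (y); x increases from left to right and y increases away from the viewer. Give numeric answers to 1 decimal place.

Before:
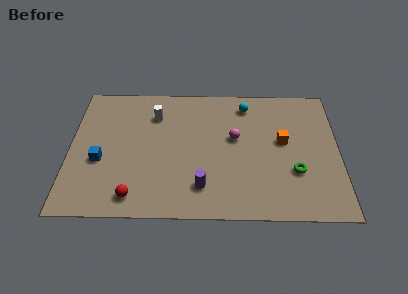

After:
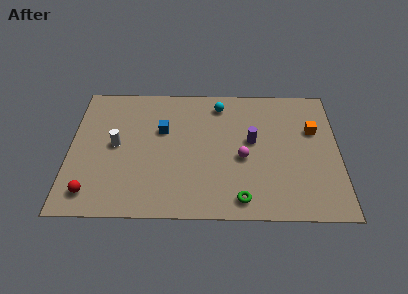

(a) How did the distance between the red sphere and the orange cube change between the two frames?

+3.7

Before: roughly 8.6 units apart; after: 12.3. That's 3.7 units further apart.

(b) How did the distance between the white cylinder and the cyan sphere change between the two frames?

+1.3

Before: roughly 4.9 units apart; after: 6.2. That's 1.3 units further apart.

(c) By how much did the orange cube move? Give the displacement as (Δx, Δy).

(1.6, 0.8)

From the two frames, the orange cube sits at roughly (11.1, 5.2) before and (12.7, 6.0) after.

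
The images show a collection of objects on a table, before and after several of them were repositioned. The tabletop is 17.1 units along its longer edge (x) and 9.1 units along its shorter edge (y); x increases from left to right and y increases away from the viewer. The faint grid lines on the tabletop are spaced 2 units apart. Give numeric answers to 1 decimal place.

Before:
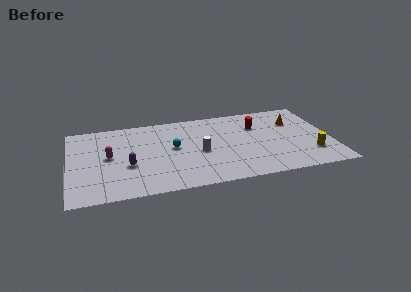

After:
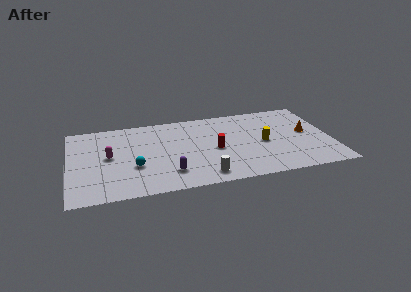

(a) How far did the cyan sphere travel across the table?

3.1

The cyan sphere was near (6.8, 5.0) before and (4.2, 3.3) after, so it travelled √(2.6² + 1.7²) ≈ 3.1 units.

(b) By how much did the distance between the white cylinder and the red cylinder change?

-1.5

They were about 4.5 units apart before and 3.0 after — 1.5 units closer together.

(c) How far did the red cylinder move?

3.6

The red cylinder moved from about (12.4, 6.4) to (9.5, 4.2), a distance of √(2.9² + 2.2²) ≈ 3.6.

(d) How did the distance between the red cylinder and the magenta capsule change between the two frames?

-3.0

Before: roughly 9.9 units apart; after: 6.9. That's 3.0 units closer together.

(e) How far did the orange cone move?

1.7

The orange cone was near (14.9, 6.4) before and (15.6, 4.9) after, so it travelled √(0.7² + 1.5²) ≈ 1.7 units.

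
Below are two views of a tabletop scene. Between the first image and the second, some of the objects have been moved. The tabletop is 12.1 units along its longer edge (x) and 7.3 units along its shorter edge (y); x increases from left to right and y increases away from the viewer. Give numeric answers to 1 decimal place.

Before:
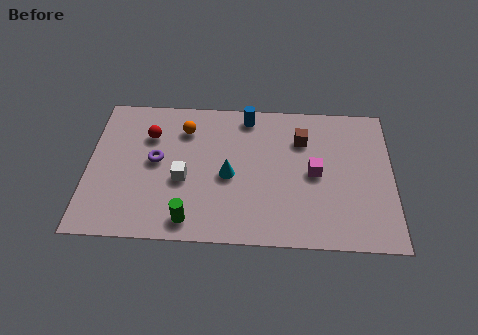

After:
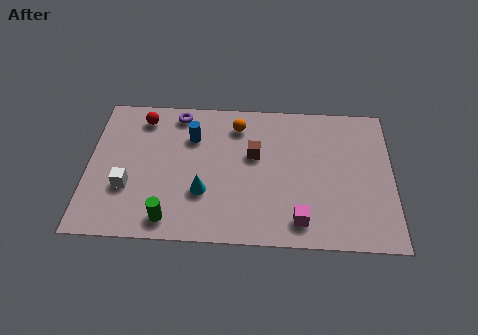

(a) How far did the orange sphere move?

2.1

From (3.8, 5.6) to (5.9, 5.9), the orange sphere covered √(2.1² + 0.3²) ≈ 2.1 units.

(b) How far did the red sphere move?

0.9

The red sphere was near (2.4, 5.2) before and (2.1, 6.1) after, so it travelled √(0.3² + 0.9²) ≈ 0.9 units.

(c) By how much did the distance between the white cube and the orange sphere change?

+2.9

Before: roughly 2.6 units apart; after: 5.5. That's 2.9 units further apart.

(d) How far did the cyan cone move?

1.3

The cyan cone moved from about (5.6, 3.3) to (4.6, 2.4), a distance of √(1.0² + 0.9²) ≈ 1.3.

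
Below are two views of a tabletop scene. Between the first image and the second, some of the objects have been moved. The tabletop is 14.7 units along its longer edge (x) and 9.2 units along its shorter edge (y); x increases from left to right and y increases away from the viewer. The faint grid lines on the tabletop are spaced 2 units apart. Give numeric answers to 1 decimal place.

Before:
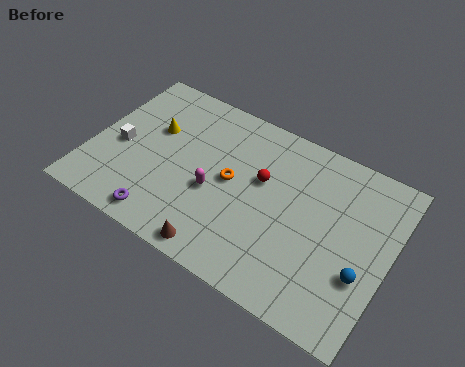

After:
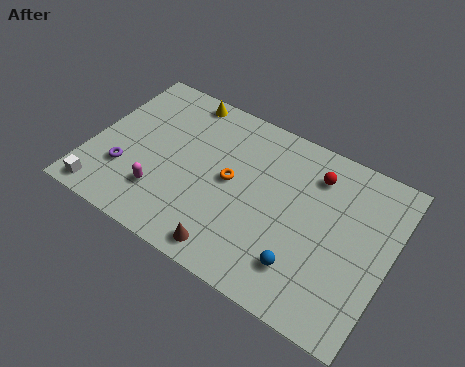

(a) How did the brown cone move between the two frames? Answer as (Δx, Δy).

(0.5, 0.2)

The brown cone was at about (7.0, 0.9) and moved to about (7.5, 1.1).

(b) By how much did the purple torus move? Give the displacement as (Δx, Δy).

(-2.2, 1.7)

The purple torus was at about (4.1, 1.1) and moved to about (1.9, 2.8).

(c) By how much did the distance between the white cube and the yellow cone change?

+5.6

They were about 2.2 units apart before and 7.8 after — 5.6 units further apart.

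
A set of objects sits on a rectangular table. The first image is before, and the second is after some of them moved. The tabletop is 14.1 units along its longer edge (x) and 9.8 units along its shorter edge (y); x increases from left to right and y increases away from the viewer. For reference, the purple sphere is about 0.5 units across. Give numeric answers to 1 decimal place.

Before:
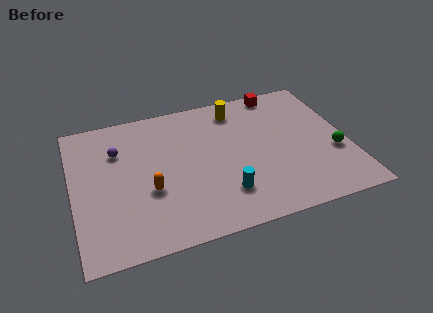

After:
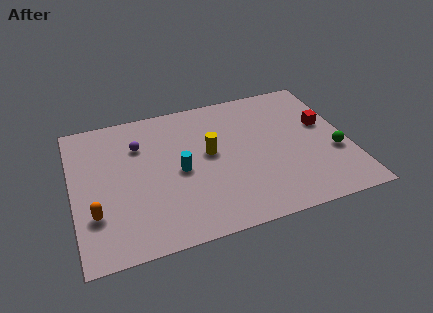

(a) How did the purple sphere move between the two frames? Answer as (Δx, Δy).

(1.1, 0.1)

The purple sphere started near (2.4, 6.9) and ended near (3.5, 7.0).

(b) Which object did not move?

the green sphere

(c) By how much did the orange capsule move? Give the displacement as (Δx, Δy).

(-2.8, -0.8)

The orange capsule was at about (3.8, 3.7) and moved to about (1.0, 2.9).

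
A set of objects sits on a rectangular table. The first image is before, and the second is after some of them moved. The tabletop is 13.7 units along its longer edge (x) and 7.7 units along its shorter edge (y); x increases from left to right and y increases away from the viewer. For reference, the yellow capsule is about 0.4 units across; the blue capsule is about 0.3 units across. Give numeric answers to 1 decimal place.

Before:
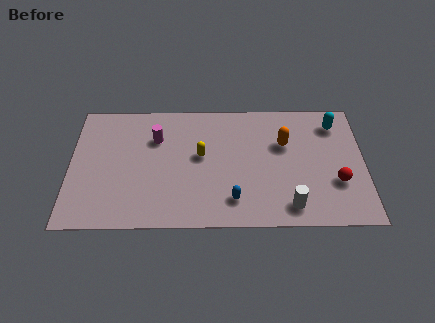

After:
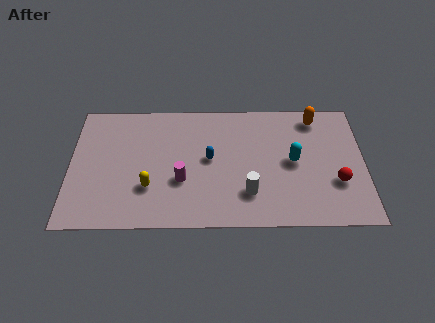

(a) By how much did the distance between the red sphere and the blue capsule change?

+1.2

Before: roughly 4.9 units apart; after: 6.1. That's 1.2 units further apart.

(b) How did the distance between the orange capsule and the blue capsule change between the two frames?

+1.4

Before: roughly 4.2 units apart; after: 5.6. That's 1.4 units further apart.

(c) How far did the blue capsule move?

2.7

From (7.6, 1.6) to (6.5, 4.1), the blue capsule covered √(1.1² + 2.5²) ≈ 2.7 units.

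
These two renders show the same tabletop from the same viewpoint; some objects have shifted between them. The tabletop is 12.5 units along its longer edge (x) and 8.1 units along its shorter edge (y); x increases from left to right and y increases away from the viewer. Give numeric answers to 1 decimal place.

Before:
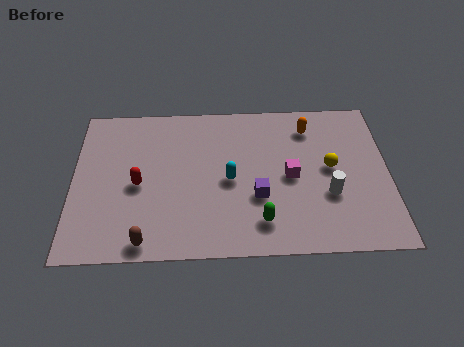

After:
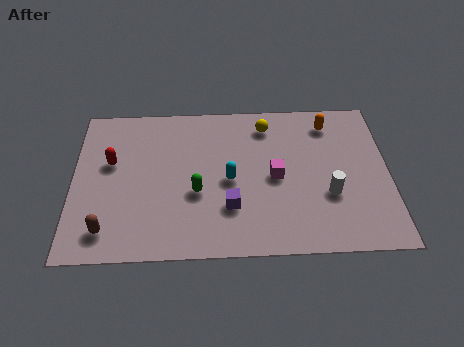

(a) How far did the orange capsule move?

0.8

The orange capsule was near (9.4, 6.5) before and (10.2, 6.7) after, so it travelled √(0.8² + 0.2²) ≈ 0.8 units.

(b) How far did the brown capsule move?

1.6

The brown capsule was near (2.9, 0.8) before and (1.4, 1.4) after, so it travelled √(1.5² + 0.6²) ≈ 1.6 units.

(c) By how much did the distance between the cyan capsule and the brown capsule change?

+0.9

The distance was about 4.5 in the first image and 5.4 in the second, so they moved 0.9 units further apart.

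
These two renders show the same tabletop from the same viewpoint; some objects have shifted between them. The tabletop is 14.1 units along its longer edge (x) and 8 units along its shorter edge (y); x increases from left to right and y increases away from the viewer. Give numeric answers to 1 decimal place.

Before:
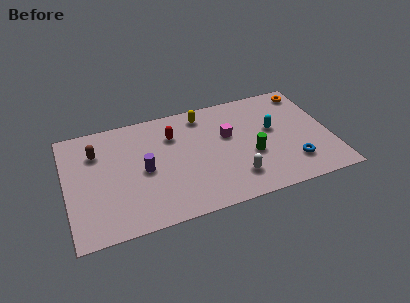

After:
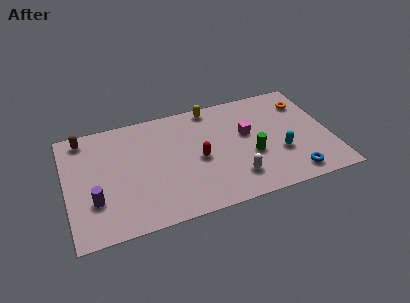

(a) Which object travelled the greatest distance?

the purple cylinder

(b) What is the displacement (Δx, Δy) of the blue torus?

(-0.1, -0.8)

The blue torus was at about (11.9, 1.9) and moved to about (11.8, 1.1).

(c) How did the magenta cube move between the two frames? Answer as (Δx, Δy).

(1.0, -0.2)

The magenta cube was at about (8.7, 4.9) and moved to about (9.7, 4.7).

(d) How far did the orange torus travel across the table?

0.8

The orange torus moved from about (13.2, 6.9) to (13.0, 6.1), a distance of √(0.2² + 0.8²) ≈ 0.8.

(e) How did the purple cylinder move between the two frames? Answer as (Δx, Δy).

(-2.7, -1.3)

From the two frames, the purple cylinder sits at roughly (4.1, 3.8) before and (1.4, 2.5) after.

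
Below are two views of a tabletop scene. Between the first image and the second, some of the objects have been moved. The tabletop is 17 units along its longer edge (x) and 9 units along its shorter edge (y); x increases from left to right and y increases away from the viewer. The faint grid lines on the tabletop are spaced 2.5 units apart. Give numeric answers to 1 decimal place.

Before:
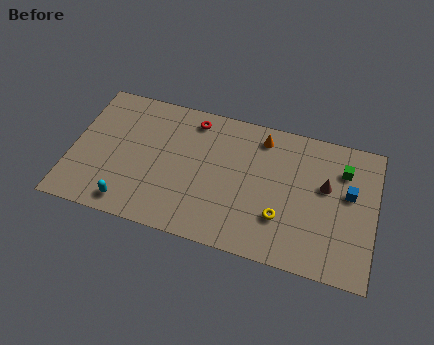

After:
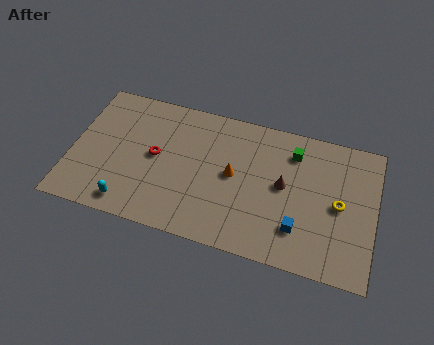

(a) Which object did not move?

the cyan capsule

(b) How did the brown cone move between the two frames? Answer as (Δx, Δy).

(-2.3, -0.6)

The brown cone was at about (14.2, 5.4) and moved to about (11.9, 4.8).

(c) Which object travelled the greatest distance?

the blue cube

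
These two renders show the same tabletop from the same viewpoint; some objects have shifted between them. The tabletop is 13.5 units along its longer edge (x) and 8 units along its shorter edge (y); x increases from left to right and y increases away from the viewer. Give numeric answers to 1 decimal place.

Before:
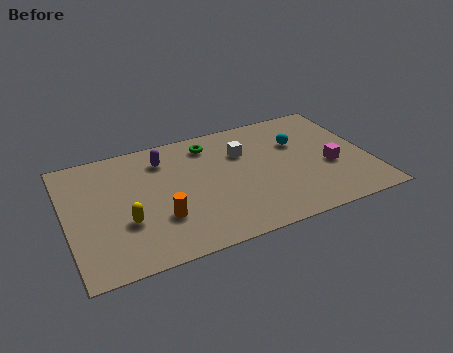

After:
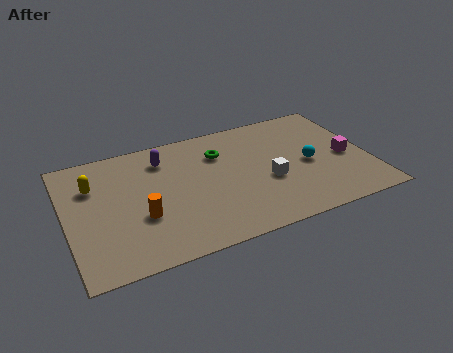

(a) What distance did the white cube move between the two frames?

2.5

From (8.0, 5.5) to (8.9, 3.2), the white cube covered √(0.9² + 2.3²) ≈ 2.5 units.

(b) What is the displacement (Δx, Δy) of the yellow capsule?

(-1.2, 2.8)

From the two frames, the yellow capsule sits at roughly (2.5, 2.8) before and (1.3, 5.6) after.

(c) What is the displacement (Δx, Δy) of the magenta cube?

(0.8, 0.4)

The magenta cube was at about (11.7, 3.2) and moved to about (12.5, 3.6).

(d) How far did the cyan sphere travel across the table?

1.6

From (10.5, 5.3) to (10.8, 3.7), the cyan sphere covered √(0.3² + 1.6²) ≈ 1.6 units.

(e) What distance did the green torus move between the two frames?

0.9

The green torus moved from about (6.6, 6.6) to (7.0, 5.8), a distance of √(0.4² + 0.8²) ≈ 0.9.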